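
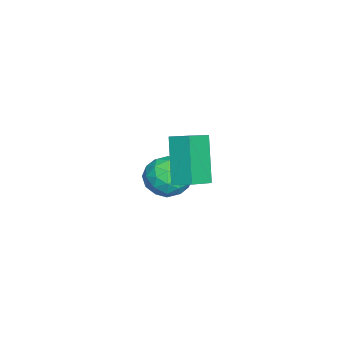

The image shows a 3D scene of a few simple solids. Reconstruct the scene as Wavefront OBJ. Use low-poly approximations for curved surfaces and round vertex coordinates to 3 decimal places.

v 2.831 0.141 3.699
v 3.087 0.893 4
v 1.938 0.624 3.25
v 2.194 1.376 3.551
v 3.846 0.464 2.029
v 4.102 1.216 2.33
v 2.953 0.947 1.58
v 3.209 1.699 1.881
v -1.039 0.126 -0.93
v -0.634 -0.277 -0.148
v -1.026 -1.263 -1.652
v -0.621 -1.666 -0.87
v -1.537 -1.355 -0.835
v -1.545 -0.497 -0.389
v -0.115 -1.043 -1.411
v -0.123 -0.185 -0.965
v -0.063 -0.999 -0.446
v -0.942 -1.192 -0.09
v -0.718 -0.348 -1.71
v -1.597 -0.541 -1.354
v -0.837 0.046 -0.476
v -0.823 -1.586 -1.324
v -1.361 -1.404 -1.304
v -1.123 -1.64 -0.845
v -1.373 -0.083 -0.617
v -1.135 -0.32 -0.158
v -1.666 -0.953 -0.562
v -0.525 -1.22 -1.642
v -0.287 -1.457 -1.183
v -0.537 0.1 -0.955
v -0.299 -0.136 -0.496
v 0.006 -0.587 -1.238
v -0.264 -0.615 -0.191
v -0.257 -1.431 -0.616
v 0.041 -1.065 -0.933
v 0.036 -0.561 -0.671
v -0.781 -0.728 0.018
v -0.773 -1.544 -0.407
v -1.312 -1.362 -0.386
v -1.316 -0.858 -0.124
v -0.445 -1.153 -0.157
v -0.887 0.004 -1.393
v -0.879 -0.812 -1.818
v -0.344 -0.682 -1.676
v -0.348 -0.178 -1.414
v -1.403 -0.109 -1.184
v -1.396 -0.925 -1.609
v -1.696 -0.979 -1.129
v -1.701 -0.475 -0.867
v -1.215 -0.387 -1.643
f 2 4 1
f 5 2 1
f 1 4 3
f 3 5 1
f 2 8 4
f 6 2 5
f 6 8 2
f 4 8 3
f 7 5 3
f 3 8 7
f 7 6 5
f 8 6 7
f 9 46 25
f 46 20 49
f 25 49 14
f 46 49 25
f 9 25 21
f 25 14 26
f 21 26 10
f 25 26 21
f 9 21 30
f 21 10 31
f 30 31 16
f 21 31 30
f 9 30 42
f 30 16 45
f 42 45 19
f 30 45 42
f 9 42 46
f 42 19 50
f 46 50 20
f 42 50 46
f 10 26 37
f 26 14 40
f 37 40 18
f 26 40 37
f 14 49 27
f 49 20 48
f 27 48 13
f 49 48 27
f 20 50 47
f 50 19 43
f 47 43 11
f 50 43 47
f 19 45 44
f 45 16 32
f 44 32 15
f 45 32 44
f 16 31 36
f 31 10 33
f 36 33 17
f 31 33 36
f 12 38 24
f 38 18 39
f 24 39 13
f 38 39 24
f 12 24 22
f 24 13 23
f 22 23 11
f 24 23 22
f 12 22 29
f 22 11 28
f 29 28 15
f 22 28 29
f 12 29 34
f 29 15 35
f 34 35 17
f 29 35 34
f 12 34 38
f 34 17 41
f 38 41 18
f 34 41 38
f 13 39 27
f 39 18 40
f 27 40 14
f 39 40 27
f 11 23 47
f 23 13 48
f 47 48 20
f 23 48 47
f 15 28 44
f 28 11 43
f 44 43 19
f 28 43 44
f 17 35 36
f 35 15 32
f 36 32 16
f 35 32 36
f 18 41 37
f 41 17 33
f 37 33 10
f 41 33 37



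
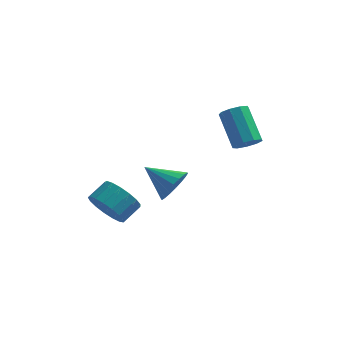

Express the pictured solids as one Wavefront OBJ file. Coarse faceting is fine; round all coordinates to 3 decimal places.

v -0.305 -1.12 -1.509
v -0.037 -1.526 -0.728
v -1.695 -0.62 -0.771
v 0.117 -1.149 -0.692
v 0.188 -0.766 -0.818
v 0.162 -0.453 -1.08
v 0.042 -0.272 -1.428
v -0.146 -0.259 -1.791
v -0.366 -0.416 -2.099
v -0.573 -0.713 -2.289
v -0.728 -1.091 -2.325
v -0.799 -1.474 -2.199
v -0.773 -1.787 -1.937
v -0.653 -1.968 -1.589
v -0.465 -1.981 -1.226
v -0.245 -1.823 -0.919
v 2.9 -2.069 2.122
v 3.473 -1.746 2.166
v 2.734 -0.607 3.422
v 2.16 -0.931 3.378
v 3.215 -1.56 1.845
v 2.476 -0.421 3.102
v 2.81 -1.612 1.654
v 2.07 -0.474 2.911
v 2.446 -1.879 1.682
v 1.707 -0.74 2.938
v 2.295 -2.234 1.915
v 1.555 -1.096 3.172
v 2.427 -2.513 2.245
v 1.687 -1.374 3.502
v 2.78 -2.584 2.517
v 2.04 -1.445 3.774
v 3.189 -2.414 2.604
v 2.45 -1.275 3.861
v 3.463 -2.083 2.466
v 2.723 -0.944 3.722
v -2.667 -4.291 -1.017
v -1.902 -4.478 -1.601
v -1.328 -3.736 -1.087
v -2.093 -3.549 -0.503
v -2.136 -4.141 -1.827
v -1.562 -3.398 -1.313
v -2.492 -3.838 -1.868
v -1.918 -3.095 -1.354
v -2.888 -3.639 -1.714
v -2.314 -2.896 -1.2
v -3.233 -3.589 -1.4
v -2.659 -2.846 -0.886
v -3.448 -3.7 -0.999
v -2.874 -2.958 -0.485
v -3.485 -3.947 -0.601
v -2.911 -3.204 -0.087
v -3.334 -4.272 -0.299
v -2.76 -3.53 0.215
v -3.03 -4.602 -0.162
v -2.456 -3.86 0.352
v -2.643 -4.861 -0.22
v -2.069 -4.118 0.294
v -2.262 -4.989 -0.461
v -1.688 -4.247 0.053
v -1.973 -4.957 -0.829
v -1.399 -4.215 -0.315
v -1.843 -4.773 -1.24
v -1.269 -4.031 -0.727
f 2 1 4
f 2 4 3
f 4 1 5
f 4 5 3
f 5 1 6
f 5 6 3
f 6 1 7
f 6 7 3
f 7 1 8
f 7 8 3
f 8 1 9
f 8 9 3
f 9 1 10
f 9 10 3
f 10 1 11
f 10 11 3
f 11 1 12
f 11 12 3
f 12 1 13
f 12 13 3
f 13 1 14
f 13 14 3
f 14 1 15
f 14 15 3
f 15 1 16
f 15 16 3
f 16 1 2
f 16 2 3
f 18 17 21
f 18 21 19
f 19 21 22
f 19 22 20
f 21 17 23
f 21 23 22
f 22 23 24
f 22 24 20
f 23 17 25
f 23 25 24
f 24 25 26
f 24 26 20
f 25 17 27
f 25 27 26
f 26 27 28
f 26 28 20
f 27 17 29
f 27 29 28
f 28 29 30
f 28 30 20
f 29 17 31
f 29 31 30
f 30 31 32
f 30 32 20
f 31 17 33
f 31 33 32
f 32 33 34
f 32 34 20
f 33 17 35
f 33 35 34
f 34 35 36
f 34 36 20
f 35 17 18
f 35 18 36
f 36 18 19
f 36 19 20
f 38 37 41
f 38 41 39
f 39 41 42
f 39 42 40
f 41 37 43
f 41 43 42
f 42 43 44
f 42 44 40
f 43 37 45
f 43 45 44
f 44 45 46
f 44 46 40
f 45 37 47
f 45 47 46
f 46 47 48
f 46 48 40
f 47 37 49
f 47 49 48
f 48 49 50
f 48 50 40
f 49 37 51
f 49 51 50
f 50 51 52
f 50 52 40
f 51 37 53
f 51 53 52
f 52 53 54
f 52 54 40
f 53 37 55
f 53 55 54
f 54 55 56
f 54 56 40
f 55 37 57
f 55 57 56
f 56 57 58
f 56 58 40
f 57 37 59
f 57 59 58
f 58 59 60
f 58 60 40
f 59 37 61
f 59 61 60
f 60 61 62
f 60 62 40
f 61 37 63
f 61 63 62
f 62 63 64
f 62 64 40
f 63 37 38
f 63 38 64
f 64 38 39
f 64 39 40



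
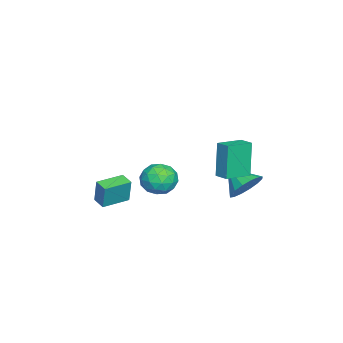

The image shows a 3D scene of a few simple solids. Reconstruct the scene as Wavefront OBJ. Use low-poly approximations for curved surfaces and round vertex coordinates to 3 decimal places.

v 2.231 0.479 0.741
v 2.983 0.502 0.038
v 2.357 -1.182 0.822
v 3.109 -1.159 0.119
v 3.275 -0.78 1.063
v 3.197 0.246 1.013
v 2.143 -0.926 -0.153
v 2.065 0.1 -0.203
v 2.93 -0.367 -0.515
v 3.629 -0.277 0.237
v 1.711 -0.403 0.623
v 2.41 -0.313 1.375
v 2.596 0.636 0.382
v 2.744 -1.316 0.478
v 2.841 -1.093 1.033
v 3.284 -1.08 0.62
v 2.721 0.486 0.955
v 3.164 0.499 0.542
v 3.335 -0.254 1.145
v 2.176 -1.179 0.318
v 2.619 -1.166 -0.095
v 2.056 0.4 0.24
v 2.499 0.413 -0.173
v 2.005 -0.426 -0.285
v 3.007 0.139 -0.356
v 3.081 -0.837 -0.308
v 2.513 -0.7 -0.468
v 2.467 -0.097 -0.497
v 3.418 0.192 0.086
v 3.492 -0.784 0.134
v 3.589 -0.562 0.689
v 3.543 0.042 0.659
v 3.386 -0.319 -0.239
v 1.848 0.104 0.726
v 1.922 -0.872 0.774
v 1.797 -0.722 0.201
v 1.751 -0.118 0.171
v 2.259 0.157 1.168
v 2.333 -0.819 1.216
v 2.873 -0.583 1.357
v 2.827 0.02 1.328
v 1.954 -0.361 1.099
v -0.809 -3.315 -2.966
v -0.628 -3.135 -1.498
v -0.251 -2.704 -3.109
v -0.07 -2.524 -1.641
v 0.37 -4.396 -2.979
v 0.551 -4.216 -1.511
v 0.928 -3.785 -3.122
v 1.109 -3.605 -1.654
v -2.569 3.017 -2.644
v -1.735 2.344 -2.891
v -3.231 1.863 -1.736
v -1.568 2.618 -2.421
v -1.67 2.999 -2.01
v -2.012 3.385 -1.769
v -2.504 3.672 -1.763
v -3.013 3.784 -1.992
v -3.403 3.69 -2.396
v -3.57 3.416 -2.866
v -3.468 3.034 -3.277
v -3.126 2.649 -3.518
v -2.634 2.361 -3.525
v -2.125 2.25 -3.295
v 1.593 3.513 0.858
v 1.099 3.464 2.888
v 2.101 4.154 0.998
v 1.607 4.105 3.028
v 2.733 2.555 1.112
v 2.239 2.506 3.142
v 3.241 3.196 1.252
v 2.747 3.147 3.282
f 1 38 17
f 38 12 41
f 17 41 6
f 38 41 17
f 1 17 13
f 17 6 18
f 13 18 2
f 17 18 13
f 1 13 22
f 13 2 23
f 22 23 8
f 13 23 22
f 1 22 34
f 22 8 37
f 34 37 11
f 22 37 34
f 1 34 38
f 34 11 42
f 38 42 12
f 34 42 38
f 2 18 29
f 18 6 32
f 29 32 10
f 18 32 29
f 6 41 19
f 41 12 40
f 19 40 5
f 41 40 19
f 12 42 39
f 42 11 35
f 39 35 3
f 42 35 39
f 11 37 36
f 37 8 24
f 36 24 7
f 37 24 36
f 8 23 28
f 23 2 25
f 28 25 9
f 23 25 28
f 4 30 16
f 30 10 31
f 16 31 5
f 30 31 16
f 4 16 14
f 16 5 15
f 14 15 3
f 16 15 14
f 4 14 21
f 14 3 20
f 21 20 7
f 14 20 21
f 4 21 26
f 21 7 27
f 26 27 9
f 21 27 26
f 4 26 30
f 26 9 33
f 30 33 10
f 26 33 30
f 5 31 19
f 31 10 32
f 19 32 6
f 31 32 19
f 3 15 39
f 15 5 40
f 39 40 12
f 15 40 39
f 7 20 36
f 20 3 35
f 36 35 11
f 20 35 36
f 9 27 28
f 27 7 24
f 28 24 8
f 27 24 28
f 10 33 29
f 33 9 25
f 29 25 2
f 33 25 29
f 44 46 43
f 47 44 43
f 43 46 45
f 45 47 43
f 44 50 46
f 48 44 47
f 48 50 44
f 46 50 45
f 49 47 45
f 45 50 49
f 49 48 47
f 50 48 49
f 52 51 54
f 52 54 53
f 54 51 55
f 54 55 53
f 55 51 56
f 55 56 53
f 56 51 57
f 56 57 53
f 57 51 58
f 57 58 53
f 58 51 59
f 58 59 53
f 59 51 60
f 59 60 53
f 60 51 61
f 60 61 53
f 61 51 62
f 61 62 53
f 62 51 63
f 62 63 53
f 63 51 64
f 63 64 53
f 64 51 52
f 64 52 53
f 66 68 65
f 69 66 65
f 65 68 67
f 67 69 65
f 66 72 68
f 70 66 69
f 70 72 66
f 68 72 67
f 71 69 67
f 67 72 71
f 71 70 69
f 72 70 71



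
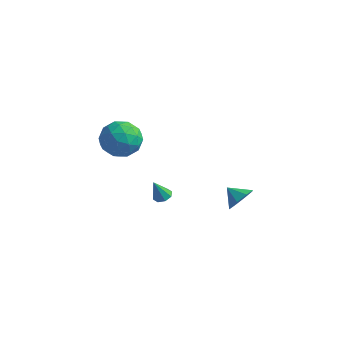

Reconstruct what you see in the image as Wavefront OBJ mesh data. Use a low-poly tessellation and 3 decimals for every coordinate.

v -0.951 -2.984 0.57
v -0.544 -3.338 0.543
v -1.229 -3.396 1.75
v -0.426 -2.974 0.697
v -0.616 -2.615 0.778
v -1.002 -2.473 0.736
v -1.358 -2.63 0.598
v -1.476 -2.995 0.443
v -1.286 -3.354 0.363
v -0.9 -3.496 0.404
v -4.925 -2.441 3.533
v -4.206 -1.634 2.991
v -3.354 -3.466 4.089
v -2.635 -2.659 3.547
v -3.251 -2.349 4.541
v -4.221 -1.716 4.197
v -3.339 -3.384 2.883
v -4.309 -2.751 2.539
v -3.226 -2.217 2.589
v -3.171 -1.577 3.614
v -4.389 -3.523 3.466
v -4.334 -2.883 4.491
v -4.703 -1.947 3.213
v -2.857 -3.153 3.867
v -3.219 -2.97 4.451
v -2.796 -2.496 4.133
v -4.712 -1.995 3.922
v -4.29 -1.521 3.603
v -3.728 -1.941 4.514
v -3.27 -3.579 3.477
v -2.848 -3.105 3.158
v -4.764 -2.604 2.947
v -4.341 -2.13 2.629
v -3.832 -3.159 2.566
v -3.704 -1.816 2.658
v -2.781 -2.418 2.985
v -3.195 -2.845 2.595
v -3.765 -2.472 2.393
v -3.672 -1.44 3.26
v -2.749 -2.042 3.588
v -3.111 -1.86 4.172
v -3.681 -1.488 3.969
v -3.096 -1.783 3.024
v -4.811 -3.058 3.492
v -3.888 -3.66 3.82
v -3.879 -3.612 3.111
v -4.449 -3.24 2.908
v -4.779 -2.682 4.095
v -3.856 -3.284 4.422
v -3.795 -2.628 4.687
v -4.365 -2.255 4.485
v -4.464 -3.317 4.056
v 0.136 3.043 -3.361
v 0.606 2.827 -2.589
v -0.796 3.097 -2.779
v 0.576 3.529 -2.702
v 0.288 3.947 -3.201
v -0.09 3.835 -3.794
v -0.335 3.26 -4.134
v -0.305 2.558 -4.021
v -0.016 2.14 -3.522
v 0.361 2.252 -2.929
f 2 1 4
f 2 4 3
f 4 1 5
f 4 5 3
f 5 1 6
f 5 6 3
f 6 1 7
f 6 7 3
f 7 1 8
f 7 8 3
f 8 1 9
f 8 9 3
f 9 1 10
f 9 10 3
f 10 1 2
f 10 2 3
f 11 48 27
f 48 22 51
f 27 51 16
f 48 51 27
f 11 27 23
f 27 16 28
f 23 28 12
f 27 28 23
f 11 23 32
f 23 12 33
f 32 33 18
f 23 33 32
f 11 32 44
f 32 18 47
f 44 47 21
f 32 47 44
f 11 44 48
f 44 21 52
f 48 52 22
f 44 52 48
f 12 28 39
f 28 16 42
f 39 42 20
f 28 42 39
f 16 51 29
f 51 22 50
f 29 50 15
f 51 50 29
f 22 52 49
f 52 21 45
f 49 45 13
f 52 45 49
f 21 47 46
f 47 18 34
f 46 34 17
f 47 34 46
f 18 33 38
f 33 12 35
f 38 35 19
f 33 35 38
f 14 40 26
f 40 20 41
f 26 41 15
f 40 41 26
f 14 26 24
f 26 15 25
f 24 25 13
f 26 25 24
f 14 24 31
f 24 13 30
f 31 30 17
f 24 30 31
f 14 31 36
f 31 17 37
f 36 37 19
f 31 37 36
f 14 36 40
f 36 19 43
f 40 43 20
f 36 43 40
f 15 41 29
f 41 20 42
f 29 42 16
f 41 42 29
f 13 25 49
f 25 15 50
f 49 50 22
f 25 50 49
f 17 30 46
f 30 13 45
f 46 45 21
f 30 45 46
f 19 37 38
f 37 17 34
f 38 34 18
f 37 34 38
f 20 43 39
f 43 19 35
f 39 35 12
f 43 35 39
f 54 53 56
f 54 56 55
f 56 53 57
f 56 57 55
f 57 53 58
f 57 58 55
f 58 53 59
f 58 59 55
f 59 53 60
f 59 60 55
f 60 53 61
f 60 61 55
f 61 53 62
f 61 62 55
f 62 53 54
f 62 54 55



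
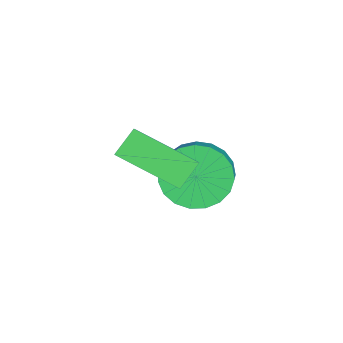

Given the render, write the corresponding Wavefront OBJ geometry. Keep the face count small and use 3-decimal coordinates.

v -0.064 -1.095 -1.915
v 0.467 -1.653 -2.643
v 1.594 -1.664 -1.813
v 1.064 -1.105 -1.085
v 0.558 -1.239 -2.761
v 1.685 -1.249 -1.931
v 0.542 -0.799 -2.733
v 1.669 -0.81 -1.903
v 0.421 -0.411 -2.564
v 1.548 -0.421 -1.734
v 0.216 -0.14 -2.282
v 1.343 -0.151 -1.452
v -0.037 -0.035 -1.937
v 1.09 -0.046 -1.107
v -0.295 -0.113 -1.588
v 0.832 -0.124 -0.758
v -0.513 -0.361 -1.296
v 0.615 -0.372 -0.466
v -0.653 -0.736 -1.11
v 0.475 -0.746 -0.28
v -0.691 -1.172 -1.064
v 0.436 -1.183 -0.234
v -0.621 -1.596 -1.165
v 0.507 -1.606 -0.335
v -0.454 -1.932 -1.396
v 0.673 -1.943 -0.566
v -0.22 -2.124 -1.716
v 0.907 -2.135 -0.886
v 0.041 -2.138 -2.071
v 1.169 -2.149 -1.241
v 0.284 -1.971 -2.399
v 1.412 -1.982 -1.569
v 2.233 -1.499 -0.499
v 1.625 -3.257 0.313
v 1.67 -1.021 0.115
v 1.063 -2.78 0.927
v 3.257 -1.44 0.393
v 2.65 -3.199 1.205
v 2.695 -0.963 1.007
v 2.087 -2.721 1.819
f 2 1 5
f 2 5 3
f 3 5 6
f 3 6 4
f 5 1 7
f 5 7 6
f 6 7 8
f 6 8 4
f 7 1 9
f 7 9 8
f 8 9 10
f 8 10 4
f 9 1 11
f 9 11 10
f 10 11 12
f 10 12 4
f 11 1 13
f 11 13 12
f 12 13 14
f 12 14 4
f 13 1 15
f 13 15 14
f 14 15 16
f 14 16 4
f 15 1 17
f 15 17 16
f 16 17 18
f 16 18 4
f 17 1 19
f 17 19 18
f 18 19 20
f 18 20 4
f 19 1 21
f 19 21 20
f 20 21 22
f 20 22 4
f 21 1 23
f 21 23 22
f 22 23 24
f 22 24 4
f 23 1 25
f 23 25 24
f 24 25 26
f 24 26 4
f 25 1 27
f 25 27 26
f 26 27 28
f 26 28 4
f 27 1 29
f 27 29 28
f 28 29 30
f 28 30 4
f 29 1 31
f 29 31 30
f 30 31 32
f 30 32 4
f 31 1 2
f 31 2 32
f 32 2 3
f 32 3 4
f 34 36 33
f 37 34 33
f 33 36 35
f 35 37 33
f 34 40 36
f 38 34 37
f 38 40 34
f 36 40 35
f 39 37 35
f 35 40 39
f 39 38 37
f 40 38 39



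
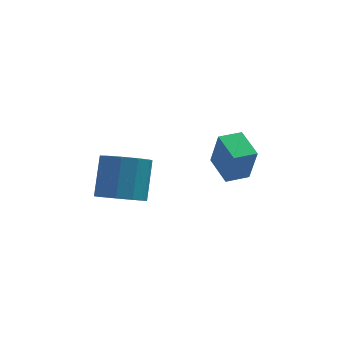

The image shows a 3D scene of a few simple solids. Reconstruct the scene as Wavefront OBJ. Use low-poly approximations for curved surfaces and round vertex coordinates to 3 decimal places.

v 2.609 2.847 -3.746
v 2.866 2.487 -2.094
v 2.145 4.121 -3.396
v 2.402 3.761 -1.744
v 3.578 3.219 -3.816
v 3.835 2.859 -2.164
v 3.114 4.493 -3.466
v 3.371 4.133 -1.814
v -1.59 0.889 -2.907
v -0.851 1.339 -3.427
v -0.55 2.502 -1.993
v -1.29 2.051 -1.473
v -1.385 1.635 -3.555
v -1.085 2.798 -2.122
v -1.998 1.646 -3.436
v -1.697 2.809 -2.002
v -2.455 1.368 -3.114
v -2.154 2.531 -1.681
v -2.581 0.907 -2.714
v -2.281 2.069 -1.28
v -2.33 0.438 -2.387
v -2.029 1.601 -0.953
v -1.795 0.142 -2.258
v -1.495 1.305 -0.825
v -1.183 0.131 -2.378
v -0.882 1.294 -0.944
v -0.726 0.409 -2.699
v -0.425 1.572 -1.266
v -0.599 0.871 -3.1
v -0.299 2.033 -1.666
f 2 4 1
f 5 2 1
f 1 4 3
f 3 5 1
f 2 8 4
f 6 2 5
f 6 8 2
f 4 8 3
f 7 5 3
f 3 8 7
f 7 6 5
f 8 6 7
f 10 9 13
f 10 13 11
f 11 13 14
f 11 14 12
f 13 9 15
f 13 15 14
f 14 15 16
f 14 16 12
f 15 9 17
f 15 17 16
f 16 17 18
f 16 18 12
f 17 9 19
f 17 19 18
f 18 19 20
f 18 20 12
f 19 9 21
f 19 21 20
f 20 21 22
f 20 22 12
f 21 9 23
f 21 23 22
f 22 23 24
f 22 24 12
f 23 9 25
f 23 25 24
f 24 25 26
f 24 26 12
f 25 9 27
f 25 27 26
f 26 27 28
f 26 28 12
f 27 9 29
f 27 29 28
f 28 29 30
f 28 30 12
f 29 9 10
f 29 10 30
f 30 10 11
f 30 11 12



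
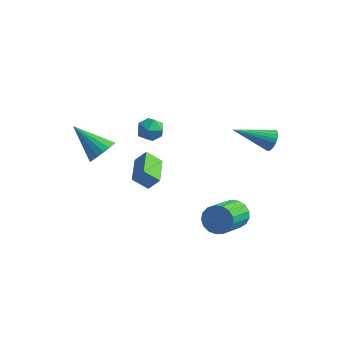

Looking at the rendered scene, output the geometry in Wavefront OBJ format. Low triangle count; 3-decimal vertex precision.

v -1.934 -1.849 1.703
v -1.414 -2.037 2.349
v -3.606 -1.891 3.037
v -1.42 -1.659 2.353
v -1.528 -1.318 2.228
v -1.716 -1.083 2
v -1.947 -0.999 1.712
v -2.176 -1.084 1.423
v -2.356 -1.32 1.189
v -2.453 -1.661 1.057
v -2.447 -2.04 1.053
v -2.339 -2.38 1.178
v -2.151 -2.615 1.406
v -1.92 -2.699 1.694
v -1.691 -2.614 1.983
v -1.511 -2.378 2.217
v -1.518 1.682 -3.305
v -2.244 1.258 -2.58
v -2.393 3.354 -3.202
v -3.118 2.93 -2.477
v -0.962 1.93 -2.603
v -1.687 1.506 -1.878
v -1.836 3.602 -2.5
v -2.562 3.178 -1.775
v 4.331 4.018 1.247
v 4.777 3.772 1.698
v 2.729 2.842 2.193
v 4.683 4.005 1.829
v 4.529 4.24 1.859
v 4.34 4.436 1.783
v 4.149 4.56 1.615
v 3.99 4.591 1.384
v 3.89 4.522 1.128
v 3.866 4.366 0.894
v 3.922 4.15 0.72
v 4.049 3.911 0.638
v 4.224 3.691 0.661
v 4.418 3.527 0.785
v 4.597 3.448 0.99
v 4.73 3.468 1.239
v 4.793 3.582 1.489
v 3.794 1.2 -2.766
v 4.252 1.538 -2.108
v 4.344 -0.282 -1.236
v 3.886 -0.62 -1.894
v 3.856 1.577 -1.985
v 3.949 -0.242 -1.113
v 3.446 1.53 -2.04
v 3.539 -0.29 -1.168
v 3.116 1.407 -2.261
v 3.208 -0.413 -1.39
v 2.941 1.237 -2.599
v 3.033 -0.583 -1.727
v 2.961 1.058 -2.974
v 3.054 -0.762 -2.102
v 3.172 0.912 -3.302
v 3.265 -0.908 -2.43
v 3.526 0.831 -3.507
v 3.618 -0.989 -2.635
v 3.94 0.835 -3.542
v 4.033 -0.984 -2.67
v 4.322 0.923 -3.4
v 4.414 -0.897 -2.528
v 4.582 1.074 -3.112
v 4.675 -0.746 -2.24
v 4.662 1.254 -2.745
v 4.754 -0.566 -1.873
v 4.543 1.422 -2.383
v 4.635 -0.398 -1.511
v -1.893 3.658 -0.561
v -1.635 3.328 0.156
v -3.165 3.372 -0.236
v -2.907 3.042 0.481
v -2.852 3.861 0.358
v -2.066 4.038 0.157
v -2.734 2.662 -0.237
v -1.948 2.839 -0.438
v -2.155 2.712 0.356
v -2.228 3.453 0.724
v -2.572 3.247 -0.804
v -2.645 3.988 -0.436
f 2 1 4
f 2 4 3
f 4 1 5
f 4 5 3
f 5 1 6
f 5 6 3
f 6 1 7
f 6 7 3
f 7 1 8
f 7 8 3
f 8 1 9
f 8 9 3
f 9 1 10
f 9 10 3
f 10 1 11
f 10 11 3
f 11 1 12
f 11 12 3
f 12 1 13
f 12 13 3
f 13 1 14
f 13 14 3
f 14 1 15
f 14 15 3
f 15 1 16
f 15 16 3
f 16 1 2
f 16 2 3
f 18 20 17
f 21 18 17
f 17 20 19
f 19 21 17
f 18 24 20
f 22 18 21
f 22 24 18
f 20 24 19
f 23 21 19
f 19 24 23
f 23 22 21
f 24 22 23
f 26 25 28
f 26 28 27
f 28 25 29
f 28 29 27
f 29 25 30
f 29 30 27
f 30 25 31
f 30 31 27
f 31 25 32
f 31 32 27
f 32 25 33
f 32 33 27
f 33 25 34
f 33 34 27
f 34 25 35
f 34 35 27
f 35 25 36
f 35 36 27
f 36 25 37
f 36 37 27
f 37 25 38
f 37 38 27
f 38 25 39
f 38 39 27
f 39 25 40
f 39 40 27
f 40 25 41
f 40 41 27
f 41 25 26
f 41 26 27
f 43 42 46
f 43 46 44
f 44 46 47
f 44 47 45
f 46 42 48
f 46 48 47
f 47 48 49
f 47 49 45
f 48 42 50
f 48 50 49
f 49 50 51
f 49 51 45
f 50 42 52
f 50 52 51
f 51 52 53
f 51 53 45
f 52 42 54
f 52 54 53
f 53 54 55
f 53 55 45
f 54 42 56
f 54 56 55
f 55 56 57
f 55 57 45
f 56 42 58
f 56 58 57
f 57 58 59
f 57 59 45
f 58 42 60
f 58 60 59
f 59 60 61
f 59 61 45
f 60 42 62
f 60 62 61
f 61 62 63
f 61 63 45
f 62 42 64
f 62 64 63
f 63 64 65
f 63 65 45
f 64 42 66
f 64 66 65
f 65 66 67
f 65 67 45
f 66 42 68
f 66 68 67
f 67 68 69
f 67 69 45
f 68 42 43
f 68 43 69
f 69 43 44
f 69 44 45
f 70 81 75
f 70 75 71
f 70 71 77
f 70 77 80
f 70 80 81
f 71 75 79
f 75 81 74
f 81 80 72
f 80 77 76
f 77 71 78
f 73 79 74
f 73 74 72
f 73 72 76
f 73 76 78
f 73 78 79
f 74 79 75
f 72 74 81
f 76 72 80
f 78 76 77
f 79 78 71



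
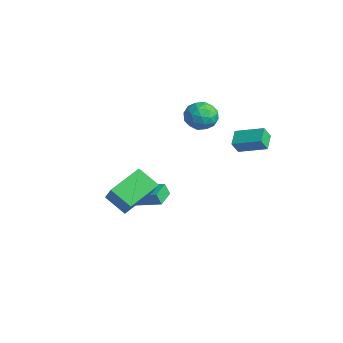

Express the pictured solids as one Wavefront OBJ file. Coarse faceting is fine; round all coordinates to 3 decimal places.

v -3.213 3.701 0.949
v -2.566 3.846 1.751
v -3.114 2.034 1.169
v -2.467 2.179 1.971
v -3.467 2.455 2.053
v -3.528 3.485 1.917
v -2.152 2.395 1.003
v -2.213 3.425 0.867
v -1.91 3.038 1.784
v -2.723 3.075 2.434
v -2.957 2.805 0.486
v -3.77 2.842 1.136
v -2.898 3.92 1.331
v -2.782 1.96 1.589
v -3.37 2.123 1.637
v -2.989 2.207 2.109
v -3.464 3.708 1.429
v -3.083 3.793 1.9
v -3.613 2.975 2.077
v -2.597 2.087 1.02
v -2.216 2.172 1.491
v -2.691 3.673 0.811
v -2.31 3.757 1.283
v -2.067 2.905 0.843
v -2.132 3.53 1.822
v -2.074 2.55 1.951
v -1.889 2.677 1.382
v -1.925 3.283 1.302
v -2.61 3.552 2.204
v -2.552 2.572 2.333
v -3.14 2.734 2.381
v -3.176 3.34 2.301
v -2.224 3.077 2.223
v -3.128 3.308 0.587
v -3.07 2.328 0.716
v -2.504 2.54 0.619
v -2.54 3.146 0.539
v -3.606 3.33 0.969
v -3.548 2.35 1.098
v -3.755 2.597 1.618
v -3.791 3.203 1.538
v -3.456 2.803 0.697
v 1.173 3.092 0.824
v 1.209 2.654 1.586
v 0.389 3.72 1.222
v 0.425 3.281 1.984
v 2.375 4.219 1.416
v 2.411 3.78 2.178
v 1.591 4.846 1.814
v 1.627 4.408 2.576
v -0.499 -4.062 -1.634
v -1.047 -2.147 -0.88
v 0.588 -3.424 -2.466
v 0.039 -1.508 -1.712
v 0.701 -4.272 -0.228
v 0.152 -2.356 0.526
v 1.787 -3.633 -1.06
v 1.239 -1.718 -0.306
v -2.665 -1.023 -3.786
v -2.828 -1.258 -3.017
v -1.17 0.155 -3.11
v -1.333 -0.08 -2.341
v -1.907 -1.92 -3.899
v -2.07 -2.155 -3.13
v -0.412 -0.742 -3.223
v -0.575 -0.977 -2.454
f 1 38 17
f 38 12 41
f 17 41 6
f 38 41 17
f 1 17 13
f 17 6 18
f 13 18 2
f 17 18 13
f 1 13 22
f 13 2 23
f 22 23 8
f 13 23 22
f 1 22 34
f 22 8 37
f 34 37 11
f 22 37 34
f 1 34 38
f 34 11 42
f 38 42 12
f 34 42 38
f 2 18 29
f 18 6 32
f 29 32 10
f 18 32 29
f 6 41 19
f 41 12 40
f 19 40 5
f 41 40 19
f 12 42 39
f 42 11 35
f 39 35 3
f 42 35 39
f 11 37 36
f 37 8 24
f 36 24 7
f 37 24 36
f 8 23 28
f 23 2 25
f 28 25 9
f 23 25 28
f 4 30 16
f 30 10 31
f 16 31 5
f 30 31 16
f 4 16 14
f 16 5 15
f 14 15 3
f 16 15 14
f 4 14 21
f 14 3 20
f 21 20 7
f 14 20 21
f 4 21 26
f 21 7 27
f 26 27 9
f 21 27 26
f 4 26 30
f 26 9 33
f 30 33 10
f 26 33 30
f 5 31 19
f 31 10 32
f 19 32 6
f 31 32 19
f 3 15 39
f 15 5 40
f 39 40 12
f 15 40 39
f 7 20 36
f 20 3 35
f 36 35 11
f 20 35 36
f 9 27 28
f 27 7 24
f 28 24 8
f 27 24 28
f 10 33 29
f 33 9 25
f 29 25 2
f 33 25 29
f 44 46 43
f 47 44 43
f 43 46 45
f 45 47 43
f 44 50 46
f 48 44 47
f 48 50 44
f 46 50 45
f 49 47 45
f 45 50 49
f 49 48 47
f 50 48 49
f 52 54 51
f 55 52 51
f 51 54 53
f 53 55 51
f 52 58 54
f 56 52 55
f 56 58 52
f 54 58 53
f 57 55 53
f 53 58 57
f 57 56 55
f 58 56 57
f 60 62 59
f 63 60 59
f 59 62 61
f 61 63 59
f 60 66 62
f 64 60 63
f 64 66 60
f 62 66 61
f 65 63 61
f 61 66 65
f 65 64 63
f 66 64 65



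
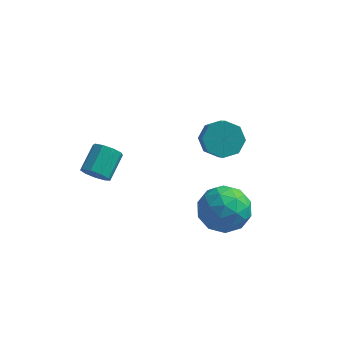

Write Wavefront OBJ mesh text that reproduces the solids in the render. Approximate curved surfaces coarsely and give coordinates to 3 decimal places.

v -1.475 0.553 -0.96
v -1.153 0.238 -0.534
v -0.944 1.291 0.086
v -1.265 1.607 -0.34
v -0.894 0.369 -0.843
v -0.685 1.422 -0.223
v -0.907 0.586 -1.208
v -0.698 1.639 -0.587
v -1.186 0.788 -1.456
v -0.976 1.841 -0.836
v -1.599 0.88 -1.472
v -1.39 1.933 -0.852
v -1.955 0.819 -1.249
v -1.745 1.872 -0.629
v -2.086 0.634 -0.891
v -1.876 1.687 -0.27
v -1.931 0.411 -0.565
v -1.721 1.464 0.056
v -1.562 0.255 -0.424
v -1.353 1.308 0.196
v 2.891 1.845 -1.961
v 3.34 2.521 -2.725
v 3.28 0.419 -2.995
v 3.729 1.095 -3.759
v 4.232 0.955 -2.774
v 3.992 1.836 -2.135
v 2.628 1.104 -3.585
v 2.388 1.985 -2.946
v 3.177 2.063 -3.728
v 4.169 1.971 -3.228
v 2.451 0.969 -2.492
v 3.443 0.877 -1.992
v 3.081 2.308 -2.252
v 3.539 0.632 -3.468
v 3.835 0.549 -2.889
v 4.098 0.947 -3.338
v 3.464 1.905 -1.906
v 3.728 2.303 -2.355
v 4.253 1.382 -2.384
v 2.892 0.637 -3.365
v 3.156 1.035 -3.814
v 2.522 1.993 -2.382
v 2.785 2.391 -2.831
v 2.367 1.558 -3.336
v 3.25 2.437 -3.291
v 3.478 1.599 -3.899
v 2.831 1.604 -3.796
v 2.69 2.122 -3.421
v 3.832 2.382 -2.997
v 4.061 1.544 -3.604
v 4.357 1.462 -3.026
v 4.216 1.98 -2.65
v 3.737 2.113 -3.586
v 2.559 1.396 -2.116
v 2.788 0.558 -2.723
v 2.404 0.96 -3.07
v 2.263 1.478 -2.694
v 3.142 1.341 -1.821
v 3.37 0.503 -2.429
v 3.93 0.818 -2.299
v 3.789 1.336 -1.924
v 2.883 0.827 -2.134
v 2.426 4.434 -1.468
v 3.231 4.659 -1.55
v 3.639 3.592 -0.474
v 2.834 3.366 -0.392
v 2.925 4.998 -1.098
v 3.334 3.931 -0.021
v 2.327 5.007 -0.862
v 2.736 3.939 0.214
v 1.787 4.68 -0.981
v 2.195 3.612 0.095
v 1.621 4.208 -1.386
v 2.029 3.141 -0.31
v 1.926 3.869 -1.839
v 2.335 2.802 -0.762
v 2.524 3.861 -2.074
v 2.933 2.793 -0.998
v 3.065 4.188 -1.955
v 3.473 3.12 -0.879
f 2 1 5
f 2 5 3
f 3 5 6
f 3 6 4
f 5 1 7
f 5 7 6
f 6 7 8
f 6 8 4
f 7 1 9
f 7 9 8
f 8 9 10
f 8 10 4
f 9 1 11
f 9 11 10
f 10 11 12
f 10 12 4
f 11 1 13
f 11 13 12
f 12 13 14
f 12 14 4
f 13 1 15
f 13 15 14
f 14 15 16
f 14 16 4
f 15 1 17
f 15 17 16
f 16 17 18
f 16 18 4
f 17 1 19
f 17 19 18
f 18 19 20
f 18 20 4
f 19 1 2
f 19 2 20
f 20 2 3
f 20 3 4
f 21 58 37
f 58 32 61
f 37 61 26
f 58 61 37
f 21 37 33
f 37 26 38
f 33 38 22
f 37 38 33
f 21 33 42
f 33 22 43
f 42 43 28
f 33 43 42
f 21 42 54
f 42 28 57
f 54 57 31
f 42 57 54
f 21 54 58
f 54 31 62
f 58 62 32
f 54 62 58
f 22 38 49
f 38 26 52
f 49 52 30
f 38 52 49
f 26 61 39
f 61 32 60
f 39 60 25
f 61 60 39
f 32 62 59
f 62 31 55
f 59 55 23
f 62 55 59
f 31 57 56
f 57 28 44
f 56 44 27
f 57 44 56
f 28 43 48
f 43 22 45
f 48 45 29
f 43 45 48
f 24 50 36
f 50 30 51
f 36 51 25
f 50 51 36
f 24 36 34
f 36 25 35
f 34 35 23
f 36 35 34
f 24 34 41
f 34 23 40
f 41 40 27
f 34 40 41
f 24 41 46
f 41 27 47
f 46 47 29
f 41 47 46
f 24 46 50
f 46 29 53
f 50 53 30
f 46 53 50
f 25 51 39
f 51 30 52
f 39 52 26
f 51 52 39
f 23 35 59
f 35 25 60
f 59 60 32
f 35 60 59
f 27 40 56
f 40 23 55
f 56 55 31
f 40 55 56
f 29 47 48
f 47 27 44
f 48 44 28
f 47 44 48
f 30 53 49
f 53 29 45
f 49 45 22
f 53 45 49
f 64 63 67
f 64 67 65
f 65 67 68
f 65 68 66
f 67 63 69
f 67 69 68
f 68 69 70
f 68 70 66
f 69 63 71
f 69 71 70
f 70 71 72
f 70 72 66
f 71 63 73
f 71 73 72
f 72 73 74
f 72 74 66
f 73 63 75
f 73 75 74
f 74 75 76
f 74 76 66
f 75 63 77
f 75 77 76
f 76 77 78
f 76 78 66
f 77 63 79
f 77 79 78
f 78 79 80
f 78 80 66
f 79 63 64
f 79 64 80
f 80 64 65
f 80 65 66



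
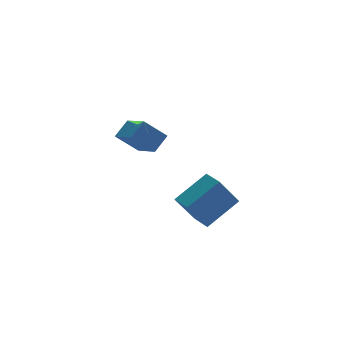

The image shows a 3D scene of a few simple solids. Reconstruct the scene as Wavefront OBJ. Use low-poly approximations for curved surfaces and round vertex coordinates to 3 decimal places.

v 1.375 4.224 1.677
v 1.757 2.702 2.38
v 0.312 4.424 2.687
v 0.693 2.902 3.39
v 2.107 4.718 2.35
v 2.488 3.196 3.053
v 1.043 4.918 3.36
v 1.425 3.396 4.063
v 2.724 -2.39 0.293
v 1.725 -2.638 1.855
v 2.442 -1.399 0.271
v 1.444 -1.647 1.833
v 4.316 -1.913 1.387
v 3.318 -2.161 2.949
v 4.035 -0.922 1.365
v 3.036 -1.17 2.927
f 2 4 1
f 5 2 1
f 1 4 3
f 3 5 1
f 2 8 4
f 6 2 5
f 6 8 2
f 4 8 3
f 7 5 3
f 3 8 7
f 7 6 5
f 8 6 7
f 10 12 9
f 13 10 9
f 9 12 11
f 11 13 9
f 10 16 12
f 14 10 13
f 14 16 10
f 12 16 11
f 15 13 11
f 11 16 15
f 15 14 13
f 16 14 15



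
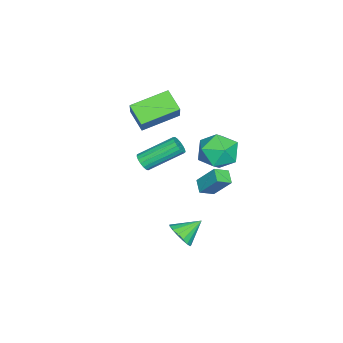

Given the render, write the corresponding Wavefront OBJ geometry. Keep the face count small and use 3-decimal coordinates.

v -1.212 1.081 -1.927
v -1.056 2.061 -0.685
v -1.775 1.665 -2.317
v -1.618 2.645 -1.076
v -0.562 1.455 -2.304
v -0.405 2.435 -1.063
v -1.124 2.039 -2.695
v -0.968 3.019 -1.453
v 2.143 1.35 -3.59
v 2.748 1.917 -3.62
v 1.377 2.21 -2.81
v 2.523 2.002 -3.935
v 2.21 1.938 -4.172
v 1.882 1.74 -4.275
v 1.614 1.452 -4.221
v 1.466 1.141 -4.023
v 1.474 0.878 -3.725
v 1.635 0.723 -3.396
v 1.912 0.712 -3.112
v 2.242 0.847 -2.937
v 2.549 1.098 -2.912
v 2.764 1.406 -3.042
v 2.835 1.702 -3.297
v -1.105 3.075 0.743
v -0.016 3.499 0.955
v -0.644 1.441 1.645
v 0.445 1.865 1.857
v -0.495 2.337 2.41
v -0.78 3.347 1.853
v 0.12 1.593 0.747
v -0.165 2.603 0.19
v 0.741 2.584 0.958
v 0.361 3.044 1.986
v -1.021 1.896 0.614
v -1.401 2.356 1.642
v 2.682 -0.367 1.931
v 3.093 -0.055 1.773
v 2.309 1.54 2.892
v 1.898 1.227 3.049
v 2.913 -0.016 1.592
v 2.129 1.579 2.711
v 2.68 -0.058 1.488
v 1.896 1.537 2.607
v 2.447 -0.171 1.486
v 1.664 1.424 2.605
v 2.269 -0.328 1.585
v 1.485 1.266 2.704
v 2.184 -0.495 1.764
v 1.401 1.1 2.883
v 2.214 -0.633 1.981
v 1.43 0.962 3.1
v 2.351 -0.709 2.186
v 1.567 0.886 3.305
v 2.564 -0.708 2.333
v 1.78 0.887 3.452
v 2.804 -0.628 2.388
v 2.02 0.967 3.506
v 3.016 -0.489 2.337
v 2.232 1.106 3.456
v 3.151 -0.322 2.194
v 2.367 1.273 3.313
v 3.179 -0.165 1.99
v 2.395 1.43 3.109
v -1.048 -1.779 1.332
v -1.694 -2.628 2.126
v -2.35 -0.201 1.96
v -2.996 -1.05 2.754
v 0.056 -1.39 2.646
v -0.59 -2.239 3.44
v -1.246 0.188 3.274
v -1.892 -0.661 4.068
f 2 4 1
f 5 2 1
f 1 4 3
f 3 5 1
f 2 8 4
f 6 2 5
f 6 8 2
f 4 8 3
f 7 5 3
f 3 8 7
f 7 6 5
f 8 6 7
f 10 9 12
f 10 12 11
f 12 9 13
f 12 13 11
f 13 9 14
f 13 14 11
f 14 9 15
f 14 15 11
f 15 9 16
f 15 16 11
f 16 9 17
f 16 17 11
f 17 9 18
f 17 18 11
f 18 9 19
f 18 19 11
f 19 9 20
f 19 20 11
f 20 9 21
f 20 21 11
f 21 9 22
f 21 22 11
f 22 9 23
f 22 23 11
f 23 9 10
f 23 10 11
f 24 35 29
f 24 29 25
f 24 25 31
f 24 31 34
f 24 34 35
f 25 29 33
f 29 35 28
f 35 34 26
f 34 31 30
f 31 25 32
f 27 33 28
f 27 28 26
f 27 26 30
f 27 30 32
f 27 32 33
f 28 33 29
f 26 28 35
f 30 26 34
f 32 30 31
f 33 32 25
f 37 36 40
f 37 40 38
f 38 40 41
f 38 41 39
f 40 36 42
f 40 42 41
f 41 42 43
f 41 43 39
f 42 36 44
f 42 44 43
f 43 44 45
f 43 45 39
f 44 36 46
f 44 46 45
f 45 46 47
f 45 47 39
f 46 36 48
f 46 48 47
f 47 48 49
f 47 49 39
f 48 36 50
f 48 50 49
f 49 50 51
f 49 51 39
f 50 36 52
f 50 52 51
f 51 52 53
f 51 53 39
f 52 36 54
f 52 54 53
f 53 54 55
f 53 55 39
f 54 36 56
f 54 56 55
f 55 56 57
f 55 57 39
f 56 36 58
f 56 58 57
f 57 58 59
f 57 59 39
f 58 36 60
f 58 60 59
f 59 60 61
f 59 61 39
f 60 36 62
f 60 62 61
f 61 62 63
f 61 63 39
f 62 36 37
f 62 37 63
f 63 37 38
f 63 38 39
f 65 67 64
f 68 65 64
f 64 67 66
f 66 68 64
f 65 71 67
f 69 65 68
f 69 71 65
f 67 71 66
f 70 68 66
f 66 71 70
f 70 69 68
f 71 69 70



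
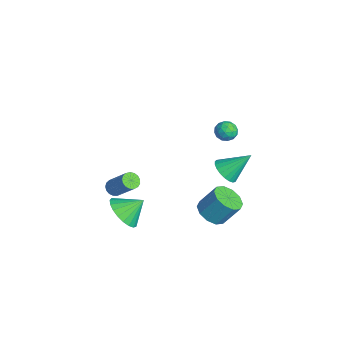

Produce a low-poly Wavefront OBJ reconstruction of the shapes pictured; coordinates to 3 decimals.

v 0.484 3.265 -1.58
v 1.255 2.96 -1.394
v 0.716 4.595 -0.36
v 1.327 3.187 -1.656
v 1.253 3.427 -1.904
v 1.045 3.64 -2.096
v 0.741 3.787 -2.199
v 0.392 3.844 -2.195
v 0.059 3.801 -2.084
v -0.2 3.665 -1.887
v -0.341 3.46 -1.636
v -0.34 3.221 -1.375
v -0.196 2.99 -1.15
v 0.065 2.806 -0.999
v 0.399 2.701 -0.949
v 0.748 2.694 -1.007
v 1.051 2.786 -1.165
v 3.607 -3.092 -0.638
v 4.247 -2.596 -1.322
v 3.693 -2.048 0.198
v 3.849 -2.459 -1.453
v 3.409 -2.431 -1.443
v 3.004 -2.518 -1.293
v 2.703 -2.704 -1.031
v 2.558 -2.956 -0.7
v 2.595 -3.233 -0.359
v 2.806 -3.485 -0.065
v 3.157 -3.669 0.129
v 3.585 -3.753 0.19
v 4.017 -3.723 0.109
v 4.378 -3.584 -0.102
v 4.606 -3.36 -0.405
v 4.661 -3.089 -0.749
v 4.535 -2.819 -1.073
v 3.03 1.714 -2.412
v 3.799 1.25 -2.262
v 4.058 2.083 -1.017
v 3.29 2.546 -1.168
v 3.924 1.693 -2.585
v 4.183 2.526 -1.34
v 3.707 2.144 -2.842
v 3.967 2.977 -1.597
v 3.233 2.431 -2.934
v 3.492 3.264 -1.69
v 2.68 2.444 -2.828
v 2.94 3.276 -1.583
v 2.262 2.177 -2.563
v 2.521 3.01 -1.318
v 2.137 1.734 -2.24
v 2.396 2.567 -0.995
v 2.353 1.283 -1.983
v 2.613 2.116 -0.738
v 2.828 0.996 -1.89
v 3.087 1.829 -0.646
v 3.38 0.984 -1.997
v 3.64 1.816 -0.752
v 2.309 3.116 3.79
v 2.886 3.08 3.513
v 2.254 2.08 3.807
v 2.831 2.044 3.53
v 2.777 2.255 4.133
v 2.811 2.896 4.123
v 2.329 2.264 3.197
v 2.363 2.905 3.187
v 2.899 2.554 3.147
v 3.176 2.549 3.725
v 1.964 2.611 3.595
v 2.241 2.606 4.173
v 2.602 3.189 3.65
v 2.538 1.971 3.67
v 2.506 2.095 4.024
v 2.845 2.074 3.862
v 2.558 3.081 4.008
v 2.898 3.06 3.846
v 2.833 2.575 4.21
v 2.242 2.1 3.474
v 2.582 2.079 3.312
v 2.295 3.086 3.458
v 2.634 3.065 3.296
v 2.307 2.585 3.11
v 2.949 2.859 3.272
v 2.917 2.25 3.282
v 2.622 2.379 3.086
v 2.642 2.756 3.08
v 3.112 2.856 3.612
v 3.08 2.247 3.622
v 3.048 2.371 3.977
v 3.068 2.747 3.971
v 3.119 2.546 3.397
v 2.06 2.913 3.698
v 2.028 2.304 3.708
v 2.072 2.413 3.349
v 2.092 2.789 3.343
v 2.223 2.91 4.038
v 2.191 2.301 4.048
v 2.498 2.404 4.24
v 2.518 2.781 4.234
v 2.021 2.614 3.923
v -2.292 -2.104 -4.078
v -2.004 -1.81 -4.443
v -0.919 -1.142 -3.047
v -1.208 -1.436 -2.682
v -2.198 -1.648 -4.37
v -1.113 -0.979 -2.974
v -2.413 -1.59 -4.23
v -1.328 -0.921 -2.834
v -2.601 -1.649 -4.056
v -1.516 -0.981 -2.66
v -2.718 -1.813 -3.886
v -1.633 -1.145 -2.49
v -2.738 -2.044 -3.761
v -1.653 -1.376 -2.365
v -2.655 -2.288 -3.708
v -1.57 -1.62 -2.312
v -2.49 -2.49 -3.74
v -1.405 -1.822 -2.344
v -2.279 -2.604 -3.849
v -1.194 -1.936 -2.453
v -2.071 -2.603 -4.011
v -0.986 -1.935 -2.615
v -1.914 -2.488 -4.188
v -0.829 -1.82 -2.792
v -1.844 -2.285 -4.34
v -0.759 -1.617 -2.944
v -1.876 -2.04 -4.432
v -0.791 -1.372 -3.036
f 2 1 4
f 2 4 3
f 4 1 5
f 4 5 3
f 5 1 6
f 5 6 3
f 6 1 7
f 6 7 3
f 7 1 8
f 7 8 3
f 8 1 9
f 8 9 3
f 9 1 10
f 9 10 3
f 10 1 11
f 10 11 3
f 11 1 12
f 11 12 3
f 12 1 13
f 12 13 3
f 13 1 14
f 13 14 3
f 14 1 15
f 14 15 3
f 15 1 16
f 15 16 3
f 16 1 17
f 16 17 3
f 17 1 2
f 17 2 3
f 19 18 21
f 19 21 20
f 21 18 22
f 21 22 20
f 22 18 23
f 22 23 20
f 23 18 24
f 23 24 20
f 24 18 25
f 24 25 20
f 25 18 26
f 25 26 20
f 26 18 27
f 26 27 20
f 27 18 28
f 27 28 20
f 28 18 29
f 28 29 20
f 29 18 30
f 29 30 20
f 30 18 31
f 30 31 20
f 31 18 32
f 31 32 20
f 32 18 33
f 32 33 20
f 33 18 34
f 33 34 20
f 34 18 19
f 34 19 20
f 36 35 39
f 36 39 37
f 37 39 40
f 37 40 38
f 39 35 41
f 39 41 40
f 40 41 42
f 40 42 38
f 41 35 43
f 41 43 42
f 42 43 44
f 42 44 38
f 43 35 45
f 43 45 44
f 44 45 46
f 44 46 38
f 45 35 47
f 45 47 46
f 46 47 48
f 46 48 38
f 47 35 49
f 47 49 48
f 48 49 50
f 48 50 38
f 49 35 51
f 49 51 50
f 50 51 52
f 50 52 38
f 51 35 53
f 51 53 52
f 52 53 54
f 52 54 38
f 53 35 55
f 53 55 54
f 54 55 56
f 54 56 38
f 55 35 36
f 55 36 56
f 56 36 37
f 56 37 38
f 57 94 73
f 94 68 97
f 73 97 62
f 94 97 73
f 57 73 69
f 73 62 74
f 69 74 58
f 73 74 69
f 57 69 78
f 69 58 79
f 78 79 64
f 69 79 78
f 57 78 90
f 78 64 93
f 90 93 67
f 78 93 90
f 57 90 94
f 90 67 98
f 94 98 68
f 90 98 94
f 58 74 85
f 74 62 88
f 85 88 66
f 74 88 85
f 62 97 75
f 97 68 96
f 75 96 61
f 97 96 75
f 68 98 95
f 98 67 91
f 95 91 59
f 98 91 95
f 67 93 92
f 93 64 80
f 92 80 63
f 93 80 92
f 64 79 84
f 79 58 81
f 84 81 65
f 79 81 84
f 60 86 72
f 86 66 87
f 72 87 61
f 86 87 72
f 60 72 70
f 72 61 71
f 70 71 59
f 72 71 70
f 60 70 77
f 70 59 76
f 77 76 63
f 70 76 77
f 60 77 82
f 77 63 83
f 82 83 65
f 77 83 82
f 60 82 86
f 82 65 89
f 86 89 66
f 82 89 86
f 61 87 75
f 87 66 88
f 75 88 62
f 87 88 75
f 59 71 95
f 71 61 96
f 95 96 68
f 71 96 95
f 63 76 92
f 76 59 91
f 92 91 67
f 76 91 92
f 65 83 84
f 83 63 80
f 84 80 64
f 83 80 84
f 66 89 85
f 89 65 81
f 85 81 58
f 89 81 85
f 100 99 103
f 100 103 101
f 101 103 104
f 101 104 102
f 103 99 105
f 103 105 104
f 104 105 106
f 104 106 102
f 105 99 107
f 105 107 106
f 106 107 108
f 106 108 102
f 107 99 109
f 107 109 108
f 108 109 110
f 108 110 102
f 109 99 111
f 109 111 110
f 110 111 112
f 110 112 102
f 111 99 113
f 111 113 112
f 112 113 114
f 112 114 102
f 113 99 115
f 113 115 114
f 114 115 116
f 114 116 102
f 115 99 117
f 115 117 116
f 116 117 118
f 116 118 102
f 117 99 119
f 117 119 118
f 118 119 120
f 118 120 102
f 119 99 121
f 119 121 120
f 120 121 122
f 120 122 102
f 121 99 123
f 121 123 122
f 122 123 124
f 122 124 102
f 123 99 125
f 123 125 124
f 124 125 126
f 124 126 102
f 125 99 100
f 125 100 126
f 126 100 101
f 126 101 102



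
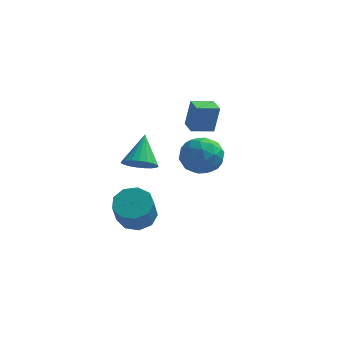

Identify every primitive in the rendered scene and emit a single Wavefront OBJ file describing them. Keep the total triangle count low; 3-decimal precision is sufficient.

v 0.496 -2.093 -3.086
v 1.409 -2.54 -3.452
v 1.496 -3.633 -1.901
v 0.584 -3.187 -1.534
v 1.565 -1.945 -3.042
v 1.653 -3.039 -1.491
v 1.221 -1.42 -2.652
v 1.309 -2.514 -1.101
v 0.538 -1.21 -2.465
v 0.626 -2.304 -0.914
v -0.165 -1.413 -2.569
v -0.077 -2.507 -1.018
v -0.558 -1.934 -2.914
v -0.471 -3.028 -1.363
v -0.458 -2.53 -3.34
v -0.371 -3.623 -1.788
v 0.088 -2.921 -3.646
v 0.176 -4.015 -2.095
v 0.826 -2.925 -3.691
v 0.913 -4.019 -2.14
v 2.2 2.977 0.522
v 2.482 3.106 2.213
v 1.668 3.859 0.543
v 1.95 3.988 2.235
v 3.31 3.652 0.285
v 3.592 3.781 1.977
v 2.778 4.534 0.307
v 3.06 4.663 1.998
v 3.028 0.976 0.218
v 3.644 0.815 1.295
v 3.236 -0.995 -0.195
v 3.852 -1.156 0.882
v 2.629 -0.89 0.894
v 2.501 0.328 1.15
v 4.379 -0.508 -0.05
v 4.251 0.71 0.206
v 4.479 -0.102 1.13
v 3.397 -0.338 1.713
v 3.483 0.158 -0.613
v 2.401 -0.078 -0.03
v 3.318 1.069 0.793
v 3.562 -1.249 0.307
v 2.843 -1.092 0.314
v 3.205 -1.187 0.947
v 2.646 0.782 0.707
v 3.008 0.688 1.34
v 2.411 -0.314 1.105
v 3.872 -0.868 -0.24
v 4.234 -0.962 0.393
v 3.675 1.007 0.153
v 4.037 0.912 0.786
v 4.469 0.134 -0.005
v 4.171 0.435 1.329
v 4.293 -0.724 1.086
v 4.603 -0.343 0.538
v 4.527 0.373 0.689
v 3.535 0.296 1.672
v 3.657 -0.863 1.429
v 2.938 -0.706 1.436
v 2.863 0.01 1.586
v 4.026 -0.243 1.574
v 3.223 0.683 -0.329
v 3.345 -0.476 -0.572
v 4.017 -0.19 -0.486
v 3.942 0.526 -0.336
v 2.587 0.544 0.014
v 2.709 -0.615 -0.229
v 2.353 -0.553 0.411
v 2.277 0.163 0.562
v 2.854 0.063 -0.474
v 0.385 -0.952 -0.022
v 1.203 -1.327 0.367
v 0.335 0.432 1.422
v 1.352 -1.051 0.107
v 1.334 -0.757 -0.175
v 1.152 -0.497 -0.43
v 0.837 -0.316 -0.615
v 0.445 -0.244 -0.698
v 0.042 -0.295 -0.663
v -0.302 -0.459 -0.518
v -0.526 -0.709 -0.287
v -0.593 -1 -0.01
v -0.491 -1.283 0.265
v -0.237 -1.509 0.49
v 0.124 -1.638 0.627
v 0.531 -1.649 0.651
v 0.912 -1.539 0.56
f 2 1 5
f 2 5 3
f 3 5 6
f 3 6 4
f 5 1 7
f 5 7 6
f 6 7 8
f 6 8 4
f 7 1 9
f 7 9 8
f 8 9 10
f 8 10 4
f 9 1 11
f 9 11 10
f 10 11 12
f 10 12 4
f 11 1 13
f 11 13 12
f 12 13 14
f 12 14 4
f 13 1 15
f 13 15 14
f 14 15 16
f 14 16 4
f 15 1 17
f 15 17 16
f 16 17 18
f 16 18 4
f 17 1 19
f 17 19 18
f 18 19 20
f 18 20 4
f 19 1 2
f 19 2 20
f 20 2 3
f 20 3 4
f 22 24 21
f 25 22 21
f 21 24 23
f 23 25 21
f 22 28 24
f 26 22 25
f 26 28 22
f 24 28 23
f 27 25 23
f 23 28 27
f 27 26 25
f 28 26 27
f 29 66 45
f 66 40 69
f 45 69 34
f 66 69 45
f 29 45 41
f 45 34 46
f 41 46 30
f 45 46 41
f 29 41 50
f 41 30 51
f 50 51 36
f 41 51 50
f 29 50 62
f 50 36 65
f 62 65 39
f 50 65 62
f 29 62 66
f 62 39 70
f 66 70 40
f 62 70 66
f 30 46 57
f 46 34 60
f 57 60 38
f 46 60 57
f 34 69 47
f 69 40 68
f 47 68 33
f 69 68 47
f 40 70 67
f 70 39 63
f 67 63 31
f 70 63 67
f 39 65 64
f 65 36 52
f 64 52 35
f 65 52 64
f 36 51 56
f 51 30 53
f 56 53 37
f 51 53 56
f 32 58 44
f 58 38 59
f 44 59 33
f 58 59 44
f 32 44 42
f 44 33 43
f 42 43 31
f 44 43 42
f 32 42 49
f 42 31 48
f 49 48 35
f 42 48 49
f 32 49 54
f 49 35 55
f 54 55 37
f 49 55 54
f 32 54 58
f 54 37 61
f 58 61 38
f 54 61 58
f 33 59 47
f 59 38 60
f 47 60 34
f 59 60 47
f 31 43 67
f 43 33 68
f 67 68 40
f 43 68 67
f 35 48 64
f 48 31 63
f 64 63 39
f 48 63 64
f 37 55 56
f 55 35 52
f 56 52 36
f 55 52 56
f 38 61 57
f 61 37 53
f 57 53 30
f 61 53 57
f 72 71 74
f 72 74 73
f 74 71 75
f 74 75 73
f 75 71 76
f 75 76 73
f 76 71 77
f 76 77 73
f 77 71 78
f 77 78 73
f 78 71 79
f 78 79 73
f 79 71 80
f 79 80 73
f 80 71 81
f 80 81 73
f 81 71 82
f 81 82 73
f 82 71 83
f 82 83 73
f 83 71 84
f 83 84 73
f 84 71 85
f 84 85 73
f 85 71 86
f 85 86 73
f 86 71 87
f 86 87 73
f 87 71 72
f 87 72 73



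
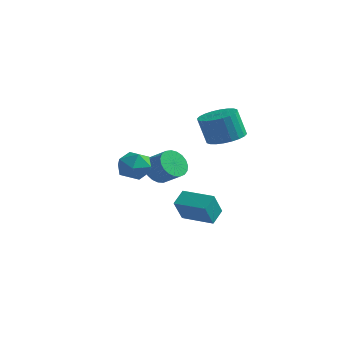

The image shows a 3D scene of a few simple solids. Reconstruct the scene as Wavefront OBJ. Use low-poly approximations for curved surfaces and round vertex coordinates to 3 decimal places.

v 3.159 3.01 1.135
v 4.212 3.077 1.41
v 3.813 2.816 3
v 2.761 2.75 2.725
v 4.091 3.483 1.446
v 3.692 3.222 3.036
v 3.828 3.817 1.435
v 3.429 3.556 3.025
v 3.464 4.028 1.378
v 3.065 3.768 2.968
v 3.053 4.085 1.284
v 2.654 3.824 2.874
v 2.658 3.978 1.168
v 2.259 3.717 2.758
v 2.34 3.723 1.046
v 1.941 3.463 2.636
v 2.146 3.36 0.938
v 1.747 3.1 2.528
v 2.107 2.944 0.86
v 1.708 2.683 2.45
v 2.228 2.538 0.824
v 1.829 2.277 2.414
v 2.491 2.204 0.835
v 2.092 1.943 2.425
v 2.855 1.992 0.892
v 2.456 1.732 2.482
v 3.266 1.936 0.986
v 2.867 1.675 2.576
v 3.661 2.043 1.102
v 3.262 1.782 2.692
v 3.979 2.297 1.224
v 3.58 2.037 2.814
v 4.173 2.66 1.332
v 3.774 2.4 2.922
v 2.651 -2.904 0.297
v 3.171 -3.472 0.933
v 1.289 -3.648 0.747
v 1.809 -4.216 1.383
v 1.7 -3.239 1.56
v 2.542 -2.779 1.282
v 1.918 -4.341 0.398
v 2.76 -3.881 0.12
v 2.718 -4.36 0.995
v 2.583 -3.68 1.714
v 1.877 -3.44 -0.034
v 1.742 -2.76 0.685
v 3.083 -1.489 -2.154
v 3.007 -0.616 -1.576
v 2.981 -0.637 -3.457
v 2.906 0.237 -2.879
v 4.874 -1.317 -2.181
v 4.799 -0.443 -1.603
v 4.773 -0.464 -3.484
v 4.697 0.409 -2.906
v 0.117 1.187 -1.249
v 0.505 0.671 -1.918
v 1.611 0.597 -1.22
v 1.223 1.113 -0.551
v 0.599 1.029 -2.029
v 1.705 0.955 -1.33
v 0.61 1.415 -2.005
v 1.715 1.341 -1.306
v 0.535 1.762 -1.85
v 1.641 1.687 -1.151
v 0.388 2.009 -1.591
v 1.494 1.934 -0.892
v 0.194 2.114 -1.273
v 1.3 2.039 -0.574
v -0.013 2.058 -0.951
v 1.093 1.984 -0.252
v -0.197 1.853 -0.681
v 0.908 1.778 0.018
v -0.328 1.532 -0.509
v 0.778 1.457 0.19
v -0.381 1.151 -0.465
v 0.725 1.077 0.234
v -0.348 0.777 -0.557
v 0.757 0.703 0.142
v -0.235 0.474 -0.768
v 0.871 0.399 -0.069
v -0.061 0.294 -1.063
v 1.045 0.219 -0.364
v 0.144 0.268 -1.39
v 1.25 0.194 -0.691
v 0.344 0.402 -1.692
v 1.45 0.327 -0.994
f 2 1 5
f 2 5 3
f 3 5 6
f 3 6 4
f 5 1 7
f 5 7 6
f 6 7 8
f 6 8 4
f 7 1 9
f 7 9 8
f 8 9 10
f 8 10 4
f 9 1 11
f 9 11 10
f 10 11 12
f 10 12 4
f 11 1 13
f 11 13 12
f 12 13 14
f 12 14 4
f 13 1 15
f 13 15 14
f 14 15 16
f 14 16 4
f 15 1 17
f 15 17 16
f 16 17 18
f 16 18 4
f 17 1 19
f 17 19 18
f 18 19 20
f 18 20 4
f 19 1 21
f 19 21 20
f 20 21 22
f 20 22 4
f 21 1 23
f 21 23 22
f 22 23 24
f 22 24 4
f 23 1 25
f 23 25 24
f 24 25 26
f 24 26 4
f 25 1 27
f 25 27 26
f 26 27 28
f 26 28 4
f 27 1 29
f 27 29 28
f 28 29 30
f 28 30 4
f 29 1 31
f 29 31 30
f 30 31 32
f 30 32 4
f 31 1 33
f 31 33 32
f 32 33 34
f 32 34 4
f 33 1 2
f 33 2 34
f 34 2 3
f 34 3 4
f 35 46 40
f 35 40 36
f 35 36 42
f 35 42 45
f 35 45 46
f 36 40 44
f 40 46 39
f 46 45 37
f 45 42 41
f 42 36 43
f 38 44 39
f 38 39 37
f 38 37 41
f 38 41 43
f 38 43 44
f 39 44 40
f 37 39 46
f 41 37 45
f 43 41 42
f 44 43 36
f 48 50 47
f 51 48 47
f 47 50 49
f 49 51 47
f 48 54 50
f 52 48 51
f 52 54 48
f 50 54 49
f 53 51 49
f 49 54 53
f 53 52 51
f 54 52 53
f 56 55 59
f 56 59 57
f 57 59 60
f 57 60 58
f 59 55 61
f 59 61 60
f 60 61 62
f 60 62 58
f 61 55 63
f 61 63 62
f 62 63 64
f 62 64 58
f 63 55 65
f 63 65 64
f 64 65 66
f 64 66 58
f 65 55 67
f 65 67 66
f 66 67 68
f 66 68 58
f 67 55 69
f 67 69 68
f 68 69 70
f 68 70 58
f 69 55 71
f 69 71 70
f 70 71 72
f 70 72 58
f 71 55 73
f 71 73 72
f 72 73 74
f 72 74 58
f 73 55 75
f 73 75 74
f 74 75 76
f 74 76 58
f 75 55 77
f 75 77 76
f 76 77 78
f 76 78 58
f 77 55 79
f 77 79 78
f 78 79 80
f 78 80 58
f 79 55 81
f 79 81 80
f 80 81 82
f 80 82 58
f 81 55 83
f 81 83 82
f 82 83 84
f 82 84 58
f 83 55 85
f 83 85 84
f 84 85 86
f 84 86 58
f 85 55 56
f 85 56 86
f 86 56 57
f 86 57 58



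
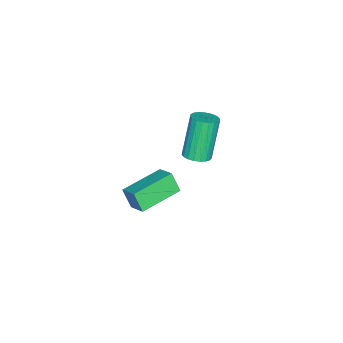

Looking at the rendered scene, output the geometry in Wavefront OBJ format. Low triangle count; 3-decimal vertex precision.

v -1.765 -1.812 -0.813
v -1.357 -2.137 -0.638
v -2.067 -2.133 1.027
v -2.475 -1.808 0.853
v -1.271 -1.929 -0.602
v -1.98 -1.924 1.064
v -1.27 -1.7 -0.602
v -1.979 -1.696 1.063
v -1.354 -1.491 -0.638
v -2.064 -1.486 1.027
v -1.51 -1.337 -0.705
v -2.22 -1.333 0.96
v -1.71 -1.265 -0.79
v -2.419 -1.261 0.875
v -1.919 -1.288 -0.879
v -2.629 -1.284 0.786
v -2.102 -1.402 -0.957
v -2.811 -1.398 0.708
v -2.226 -1.586 -1.01
v -2.936 -1.582 0.656
v -2.271 -1.81 -1.028
v -2.981 -1.806 0.637
v -2.229 -2.034 -1.009
v -2.938 -2.03 0.656
v -2.106 -2.219 -0.957
v -2.815 -2.215 0.709
v -1.924 -2.334 -0.879
v -2.634 -2.33 0.786
v -1.715 -2.359 -0.79
v -2.424 -2.355 0.875
v -1.514 -2.289 -0.705
v -2.224 -2.285 0.961
v 1.138 -1.564 0.219
v 1.024 -1.948 0.946
v 1.51 -0.944 0.606
v 1.395 -1.328 1.332
v 2.565 -2.312 0.048
v 2.45 -2.696 0.774
v 2.936 -1.692 0.434
v 2.822 -2.076 1.161
f 2 1 5
f 2 5 3
f 3 5 6
f 3 6 4
f 5 1 7
f 5 7 6
f 6 7 8
f 6 8 4
f 7 1 9
f 7 9 8
f 8 9 10
f 8 10 4
f 9 1 11
f 9 11 10
f 10 11 12
f 10 12 4
f 11 1 13
f 11 13 12
f 12 13 14
f 12 14 4
f 13 1 15
f 13 15 14
f 14 15 16
f 14 16 4
f 15 1 17
f 15 17 16
f 16 17 18
f 16 18 4
f 17 1 19
f 17 19 18
f 18 19 20
f 18 20 4
f 19 1 21
f 19 21 20
f 20 21 22
f 20 22 4
f 21 1 23
f 21 23 22
f 22 23 24
f 22 24 4
f 23 1 25
f 23 25 24
f 24 25 26
f 24 26 4
f 25 1 27
f 25 27 26
f 26 27 28
f 26 28 4
f 27 1 29
f 27 29 28
f 28 29 30
f 28 30 4
f 29 1 31
f 29 31 30
f 30 31 32
f 30 32 4
f 31 1 2
f 31 2 32
f 32 2 3
f 32 3 4
f 34 36 33
f 37 34 33
f 33 36 35
f 35 37 33
f 34 40 36
f 38 34 37
f 38 40 34
f 36 40 35
f 39 37 35
f 35 40 39
f 39 38 37
f 40 38 39



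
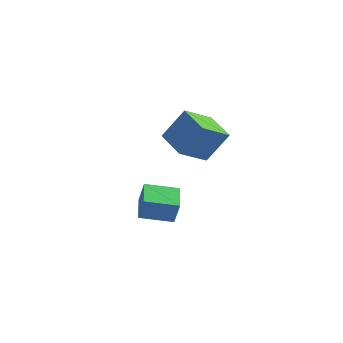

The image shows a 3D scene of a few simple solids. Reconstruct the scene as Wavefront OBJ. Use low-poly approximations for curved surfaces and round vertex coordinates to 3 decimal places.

v -1.011 -2.73 -2.849
v -0.563 -2.859 -1.743
v 0.053 -1.617 -3.151
v 0.501 -1.745 -2.045
v -0.061 -3.775 -3.355
v 0.387 -3.903 -2.249
v 1.003 -2.661 -3.657
v 1.451 -2.79 -2.551
v 3.156 -4.727 1.404
v 1.701 -4.197 1.945
v 3.41 -3.335 0.724
v 1.956 -2.805 1.265
v 3.904 -4.155 2.855
v 2.45 -3.625 3.396
v 4.159 -2.763 2.175
v 2.704 -2.233 2.716
f 2 4 1
f 5 2 1
f 1 4 3
f 3 5 1
f 2 8 4
f 6 2 5
f 6 8 2
f 4 8 3
f 7 5 3
f 3 8 7
f 7 6 5
f 8 6 7
f 10 12 9
f 13 10 9
f 9 12 11
f 11 13 9
f 10 16 12
f 14 10 13
f 14 16 10
f 12 16 11
f 15 13 11
f 11 16 15
f 15 14 13
f 16 14 15



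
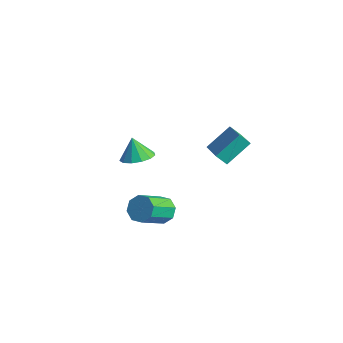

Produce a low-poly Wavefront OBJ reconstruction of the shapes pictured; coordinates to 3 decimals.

v 0.355 1.879 -0.083
v 0.567 3.319 1.043
v -1.433 2.744 -0.853
v -1.221 4.184 0.274
v 0.801 2.276 -0.674
v 1.013 3.716 0.453
v -0.987 3.141 -1.443
v -0.775 4.581 -0.317
v -2.745 -0.954 -0.659
v -2.077 -0.278 -0.418
v -3.235 -0.926 0.619
v -2.521 -0.002 -0.594
v -3.036 -0.028 -0.791
v -3.459 -0.347 -0.946
v -3.655 -0.86 -1.01
v -3.562 -1.402 -0.963
v -3.209 -1.802 -0.819
v -2.709 -1.933 -0.625
v -2.221 -1.753 -0.441
v -1.898 -1.319 -0.327
v -1.845 -0.769 -0.318
v 0.902 -2.187 -2.042
v 1.444 -2.507 -2.613
v 1.66 -4.113 -1.51
v 1.118 -3.793 -0.938
v 1.744 -2.153 -2.157
v 1.959 -3.759 -1.053
v 1.55 -1.819 -1.633
v 1.766 -3.425 -0.529
v 0.977 -1.701 -1.349
v 1.193 -3.306 -0.245
v 0.36 -1.867 -1.47
v 0.576 -3.473 -0.367
v 0.061 -2.221 -1.927
v 0.276 -3.827 -0.823
v 0.254 -2.555 -2.451
v 0.47 -4.161 -1.347
v 0.827 -2.674 -2.735
v 1.043 -4.279 -1.631
f 2 4 1
f 5 2 1
f 1 4 3
f 3 5 1
f 2 8 4
f 6 2 5
f 6 8 2
f 4 8 3
f 7 5 3
f 3 8 7
f 7 6 5
f 8 6 7
f 10 9 12
f 10 12 11
f 12 9 13
f 12 13 11
f 13 9 14
f 13 14 11
f 14 9 15
f 14 15 11
f 15 9 16
f 15 16 11
f 16 9 17
f 16 17 11
f 17 9 18
f 17 18 11
f 18 9 19
f 18 19 11
f 19 9 20
f 19 20 11
f 20 9 21
f 20 21 11
f 21 9 10
f 21 10 11
f 23 22 26
f 23 26 24
f 24 26 27
f 24 27 25
f 26 22 28
f 26 28 27
f 27 28 29
f 27 29 25
f 28 22 30
f 28 30 29
f 29 30 31
f 29 31 25
f 30 22 32
f 30 32 31
f 31 32 33
f 31 33 25
f 32 22 34
f 32 34 33
f 33 34 35
f 33 35 25
f 34 22 36
f 34 36 35
f 35 36 37
f 35 37 25
f 36 22 38
f 36 38 37
f 37 38 39
f 37 39 25
f 38 22 23
f 38 23 39
f 39 23 24
f 39 24 25



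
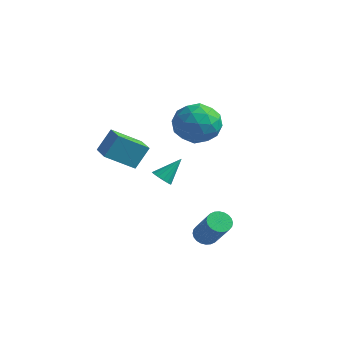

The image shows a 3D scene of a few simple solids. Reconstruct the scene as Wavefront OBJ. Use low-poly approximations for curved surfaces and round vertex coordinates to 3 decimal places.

v -0.091 -0.174 2.963
v 0.801 -0.848 2.842
v -0.881 -1.412 4.038
v 0.011 -2.086 3.917
v 0.105 -1.129 4.5
v 0.593 -0.363 3.836
v -0.673 -1.897 3.044
v -0.185 -1.131 2.38
v 0.442 -1.913 2.892
v 0.922 -1.438 3.792
v -1.002 -0.822 3.088
v -0.522 -0.347 3.988
v 0.424 -0.402 2.808
v -0.504 -1.858 4.072
v -0.449 -1.295 4.415
v 0.075 -1.692 4.343
v 0.302 -0.117 3.392
v 0.826 -0.514 3.321
v 0.417 -0.679 4.296
v -0.906 -1.746 3.559
v -0.382 -2.143 3.488
v -0.155 -0.568 2.537
v 0.369 -0.965 2.465
v -0.497 -1.581 2.584
v 0.738 -1.424 2.766
v 0.273 -2.152 3.398
v -0.129 -2.041 2.885
v 0.158 -1.591 2.495
v 1.02 -1.145 3.295
v 0.556 -1.873 3.927
v 0.611 -1.311 4.27
v 0.898 -0.861 3.879
v 0.809 -1.771 3.325
v -0.636 -0.387 2.953
v -1.1 -1.115 3.585
v -0.978 -1.399 3.001
v -0.691 -0.949 2.61
v -0.353 -0.108 3.482
v -0.818 -0.836 4.114
v -0.238 -0.669 4.385
v 0.049 -0.219 3.995
v -0.889 -0.489 3.555
v 1.396 -2.445 -2.208
v 1.797 -2.621 -2.572
v 2.866 -3.11 -1.156
v 2.464 -2.935 -0.792
v 1.856 -2.408 -2.542
v 2.924 -2.898 -1.127
v 1.844 -2.201 -2.462
v 2.913 -2.691 -1.046
v 1.764 -2.032 -2.343
v 2.833 -2.521 -0.927
v 1.627 -1.925 -2.203
v 2.696 -2.414 -0.787
v 1.456 -1.897 -2.064
v 2.525 -2.386 -0.648
v 1.275 -1.953 -1.947
v 2.344 -2.442 -0.531
v 1.113 -2.084 -1.869
v 2.182 -2.573 -0.454
v 0.994 -2.27 -1.844
v 2.063 -2.759 -0.428
v 0.936 -2.482 -1.873
v 2.004 -2.972 -0.458
v 0.947 -2.689 -1.954
v 2.016 -3.179 -0.538
v 1.027 -2.859 -2.073
v 2.096 -3.348 -0.657
v 1.164 -2.966 -2.213
v 2.233 -3.455 -0.797
v 1.335 -2.994 -2.352
v 2.404 -3.483 -0.936
v 1.516 -2.938 -2.469
v 2.585 -3.427 -1.053
v 1.678 -2.807 -2.546
v 2.747 -3.296 -1.131
v -1.304 -1.947 0.027
v -0.821 -2.166 0.022
v -0.896 -1.073 0.973
v -0.811 -1.967 -0.166
v -0.933 -1.762 -0.303
v -1.154 -1.607 -0.351
v -1.415 -1.543 -0.298
v -1.646 -1.587 -0.157
v -1.786 -1.727 0.033
v -1.797 -1.926 0.221
v -1.675 -2.131 0.358
v -1.454 -2.286 0.406
v -1.193 -2.35 0.352
v -0.961 -2.306 0.212
v -3 -3.691 1.571
v -2.759 -3.017 2.596
v -4.047 -2.901 1.298
v -3.806 -2.227 2.323
v -2.074 -2.753 0.737
v -1.833 -2.079 1.762
v -3.121 -1.963 0.464
v -2.88 -1.289 1.489
f 1 38 17
f 38 12 41
f 17 41 6
f 38 41 17
f 1 17 13
f 17 6 18
f 13 18 2
f 17 18 13
f 1 13 22
f 13 2 23
f 22 23 8
f 13 23 22
f 1 22 34
f 22 8 37
f 34 37 11
f 22 37 34
f 1 34 38
f 34 11 42
f 38 42 12
f 34 42 38
f 2 18 29
f 18 6 32
f 29 32 10
f 18 32 29
f 6 41 19
f 41 12 40
f 19 40 5
f 41 40 19
f 12 42 39
f 42 11 35
f 39 35 3
f 42 35 39
f 11 37 36
f 37 8 24
f 36 24 7
f 37 24 36
f 8 23 28
f 23 2 25
f 28 25 9
f 23 25 28
f 4 30 16
f 30 10 31
f 16 31 5
f 30 31 16
f 4 16 14
f 16 5 15
f 14 15 3
f 16 15 14
f 4 14 21
f 14 3 20
f 21 20 7
f 14 20 21
f 4 21 26
f 21 7 27
f 26 27 9
f 21 27 26
f 4 26 30
f 26 9 33
f 30 33 10
f 26 33 30
f 5 31 19
f 31 10 32
f 19 32 6
f 31 32 19
f 3 15 39
f 15 5 40
f 39 40 12
f 15 40 39
f 7 20 36
f 20 3 35
f 36 35 11
f 20 35 36
f 9 27 28
f 27 7 24
f 28 24 8
f 27 24 28
f 10 33 29
f 33 9 25
f 29 25 2
f 33 25 29
f 44 43 47
f 44 47 45
f 45 47 48
f 45 48 46
f 47 43 49
f 47 49 48
f 48 49 50
f 48 50 46
f 49 43 51
f 49 51 50
f 50 51 52
f 50 52 46
f 51 43 53
f 51 53 52
f 52 53 54
f 52 54 46
f 53 43 55
f 53 55 54
f 54 55 56
f 54 56 46
f 55 43 57
f 55 57 56
f 56 57 58
f 56 58 46
f 57 43 59
f 57 59 58
f 58 59 60
f 58 60 46
f 59 43 61
f 59 61 60
f 60 61 62
f 60 62 46
f 61 43 63
f 61 63 62
f 62 63 64
f 62 64 46
f 63 43 65
f 63 65 64
f 64 65 66
f 64 66 46
f 65 43 67
f 65 67 66
f 66 67 68
f 66 68 46
f 67 43 69
f 67 69 68
f 68 69 70
f 68 70 46
f 69 43 71
f 69 71 70
f 70 71 72
f 70 72 46
f 71 43 73
f 71 73 72
f 72 73 74
f 72 74 46
f 73 43 75
f 73 75 74
f 74 75 76
f 74 76 46
f 75 43 44
f 75 44 76
f 76 44 45
f 76 45 46
f 78 77 80
f 78 80 79
f 80 77 81
f 80 81 79
f 81 77 82
f 81 82 79
f 82 77 83
f 82 83 79
f 83 77 84
f 83 84 79
f 84 77 85
f 84 85 79
f 85 77 86
f 85 86 79
f 86 77 87
f 86 87 79
f 87 77 88
f 87 88 79
f 88 77 89
f 88 89 79
f 89 77 90
f 89 90 79
f 90 77 78
f 90 78 79
f 92 94 91
f 95 92 91
f 91 94 93
f 93 95 91
f 92 98 94
f 96 92 95
f 96 98 92
f 94 98 93
f 97 95 93
f 93 98 97
f 97 96 95
f 98 96 97



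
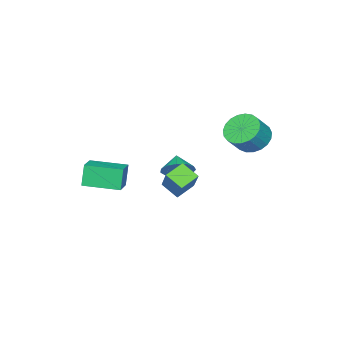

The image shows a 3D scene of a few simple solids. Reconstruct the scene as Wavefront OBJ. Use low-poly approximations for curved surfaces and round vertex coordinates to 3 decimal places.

v 0.128 -1.005 -1.82
v 0.15 -1.981 -1.212
v -0.917 -0.744 -1.363
v -0.895 -1.721 -0.755
v 0.995 -0.079 -0.365
v 1.017 -1.056 0.243
v -0.05 0.181 0.092
v -0.028 -0.795 0.7
v -2.924 1.492 2.035
v -2.411 2.327 1.687
v -1.523 2.203 2.697
v -2.036 1.368 3.045
v -2.696 2.504 1.96
v -1.809 2.38 2.97
v -3.021 2.506 2.246
v -2.133 2.382 3.255
v -3.329 2.333 2.495
v -2.441 2.208 3.504
v -3.567 2.014 2.664
v -2.679 1.889 3.674
v -3.693 1.605 2.725
v -2.806 1.48 3.735
v -3.687 1.176 2.667
v -2.8 1.052 3.677
v -3.549 0.803 2.499
v -2.661 0.678 3.509
v -3.302 0.548 2.251
v -2.415 0.424 3.261
v -2.99 0.457 1.966
v -2.103 0.332 2.976
v -2.667 0.544 1.693
v -1.78 0.42 2.702
v -2.388 0.796 1.478
v -1.501 0.672 2.488
v -2.202 1.168 1.361
v -1.314 1.044 2.37
v -2.14 1.596 1.359
v -1.253 1.472 2.369
v -2.214 2.006 1.475
v -1.327 1.882 2.485
v -2.308 -2.798 -1.619
v -1.801 -3.561 -1.828
v -2.972 -3.402 -1.021
v -1.589 -3.358 -1.387
v -1.606 -2.976 -1.02
v -1.845 -2.538 -0.843
v -2.231 -2.182 -0.913
v -2.642 -2.022 -1.207
v -2.946 -2.108 -1.631
v -3.048 -2.413 -2.052
v -2.914 -2.84 -2.336
v -2.589 -3.253 -2.392
v -2.173 -3.522 -2.203
v 3.604 -4.013 0.008
v 3.233 -4.124 1.259
v 2.743 -2.244 -0.09
v 2.372 -2.355 1.161
v 4.688 -3.465 0.379
v 4.317 -3.576 1.63
v 3.827 -1.696 0.281
v 3.456 -1.807 1.532
f 2 4 1
f 5 2 1
f 1 4 3
f 3 5 1
f 2 8 4
f 6 2 5
f 6 8 2
f 4 8 3
f 7 5 3
f 3 8 7
f 7 6 5
f 8 6 7
f 10 9 13
f 10 13 11
f 11 13 14
f 11 14 12
f 13 9 15
f 13 15 14
f 14 15 16
f 14 16 12
f 15 9 17
f 15 17 16
f 16 17 18
f 16 18 12
f 17 9 19
f 17 19 18
f 18 19 20
f 18 20 12
f 19 9 21
f 19 21 20
f 20 21 22
f 20 22 12
f 21 9 23
f 21 23 22
f 22 23 24
f 22 24 12
f 23 9 25
f 23 25 24
f 24 25 26
f 24 26 12
f 25 9 27
f 25 27 26
f 26 27 28
f 26 28 12
f 27 9 29
f 27 29 28
f 28 29 30
f 28 30 12
f 29 9 31
f 29 31 30
f 30 31 32
f 30 32 12
f 31 9 33
f 31 33 32
f 32 33 34
f 32 34 12
f 33 9 35
f 33 35 34
f 34 35 36
f 34 36 12
f 35 9 37
f 35 37 36
f 36 37 38
f 36 38 12
f 37 9 39
f 37 39 38
f 38 39 40
f 38 40 12
f 39 9 10
f 39 10 40
f 40 10 11
f 40 11 12
f 42 41 44
f 42 44 43
f 44 41 45
f 44 45 43
f 45 41 46
f 45 46 43
f 46 41 47
f 46 47 43
f 47 41 48
f 47 48 43
f 48 41 49
f 48 49 43
f 49 41 50
f 49 50 43
f 50 41 51
f 50 51 43
f 51 41 52
f 51 52 43
f 52 41 53
f 52 53 43
f 53 41 42
f 53 42 43
f 55 57 54
f 58 55 54
f 54 57 56
f 56 58 54
f 55 61 57
f 59 55 58
f 59 61 55
f 57 61 56
f 60 58 56
f 56 61 60
f 60 59 58
f 61 59 60



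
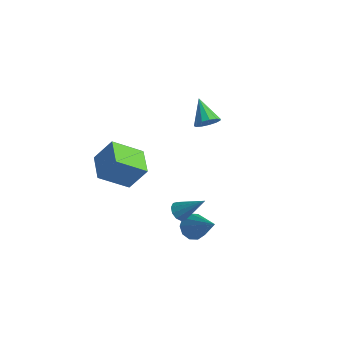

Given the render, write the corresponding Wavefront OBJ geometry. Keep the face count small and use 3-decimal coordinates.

v -3.892 -2.842 0.741
v -3.315 -2.22 1.917
v -5.018 -1.949 0.82
v -4.442 -1.326 1.996
v -3.038 -1.674 -0.296
v -2.462 -1.051 0.88
v -4.165 -0.78 -0.217
v -3.588 -0.158 0.959
v -1.423 1.83 3.163
v -1.017 1.978 3.635
v -2.477 2.39 3.897
v -1.021 2.262 3.412
v -1.154 2.408 3.11
v -1.372 2.371 2.825
v -1.606 2.163 2.648
v -1.782 1.848 2.634
v -1.845 1.528 2.788
v -1.773 1.304 3.062
v -1.591 1.247 3.367
v -1.355 1.375 3.608
v -1.141 1.648 3.708
v 1.113 -1.845 -0.108
v 1.564 -2.052 -0.588
v 2.547 -2.055 1.328
v 1.593 -1.628 -0.555
v 1.438 -1.287 -0.351
v 1.16 -1.159 -0.054
v 0.864 -1.292 0.222
v 0.663 -1.637 0.372
v 0.634 -2.061 0.339
v 0.788 -2.403 0.135
v 1.066 -2.531 -0.162
v 1.363 -2.397 -0.438
v 1.221 -2.894 1.972
v 1.595 -3.177 1.773
v 2.219 -2.346 3.068
v 1.599 -2.897 1.63
v 1.458 -2.615 1.617
v 1.227 -2.44 1.74
v 0.993 -2.438 1.952
v 0.847 -2.61 2.171
v 0.843 -2.89 2.315
v 0.984 -3.172 2.328
v 1.215 -3.348 2.204
v 1.448 -3.35 1.993
f 2 4 1
f 5 2 1
f 1 4 3
f 3 5 1
f 2 8 4
f 6 2 5
f 6 8 2
f 4 8 3
f 7 5 3
f 3 8 7
f 7 6 5
f 8 6 7
f 10 9 12
f 10 12 11
f 12 9 13
f 12 13 11
f 13 9 14
f 13 14 11
f 14 9 15
f 14 15 11
f 15 9 16
f 15 16 11
f 16 9 17
f 16 17 11
f 17 9 18
f 17 18 11
f 18 9 19
f 18 19 11
f 19 9 20
f 19 20 11
f 20 9 21
f 20 21 11
f 21 9 10
f 21 10 11
f 23 22 25
f 23 25 24
f 25 22 26
f 25 26 24
f 26 22 27
f 26 27 24
f 27 22 28
f 27 28 24
f 28 22 29
f 28 29 24
f 29 22 30
f 29 30 24
f 30 22 31
f 30 31 24
f 31 22 32
f 31 32 24
f 32 22 33
f 32 33 24
f 33 22 23
f 33 23 24
f 35 34 37
f 35 37 36
f 37 34 38
f 37 38 36
f 38 34 39
f 38 39 36
f 39 34 40
f 39 40 36
f 40 34 41
f 40 41 36
f 41 34 42
f 41 42 36
f 42 34 43
f 42 43 36
f 43 34 44
f 43 44 36
f 44 34 45
f 44 45 36
f 45 34 35
f 45 35 36

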